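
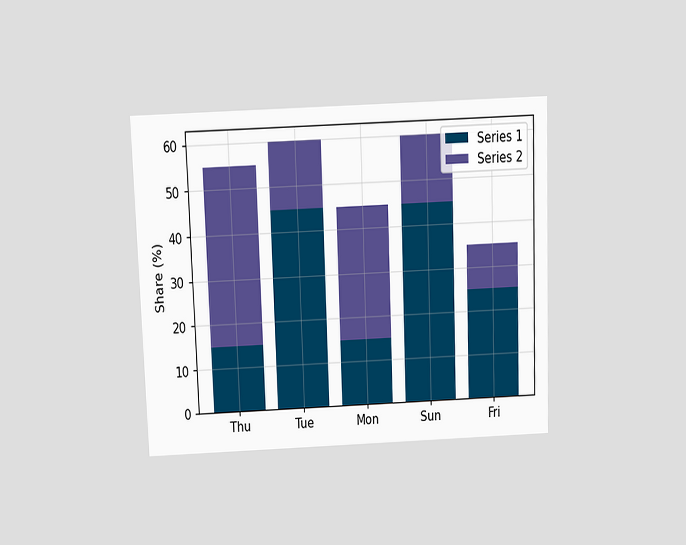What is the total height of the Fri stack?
The chart is tilted about 2° counter-clockwise and viewed slightly from above. The Fri stack's top reaches 35% on the y-axis.

35%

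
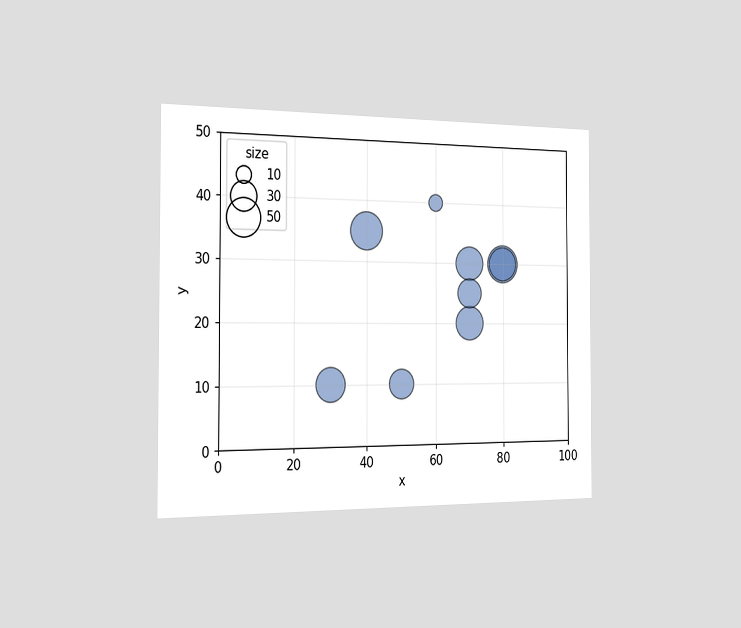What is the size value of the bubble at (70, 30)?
40

The chart is viewed slightly from the left. Matching the bubble at (70, 30) against the size legend gives 40.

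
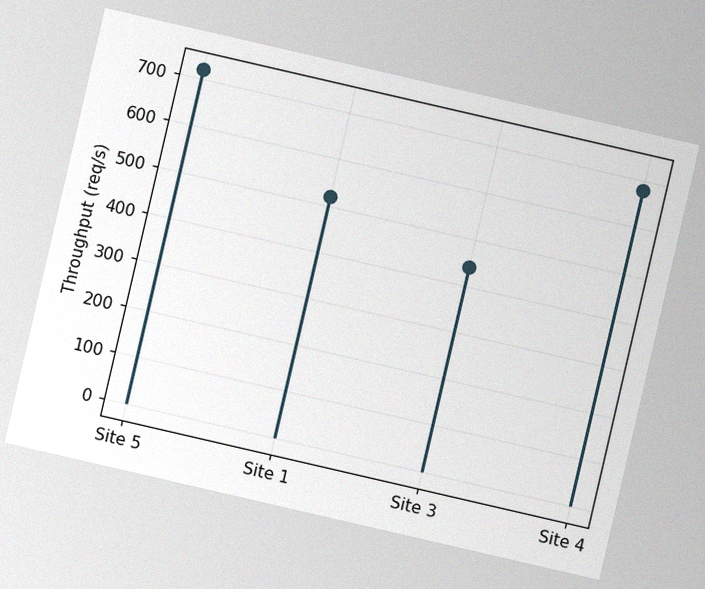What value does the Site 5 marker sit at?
720req/s

The chart is tilted about 13° clockwise, with some photo noise. The Site 5 marker sits at 720req/s.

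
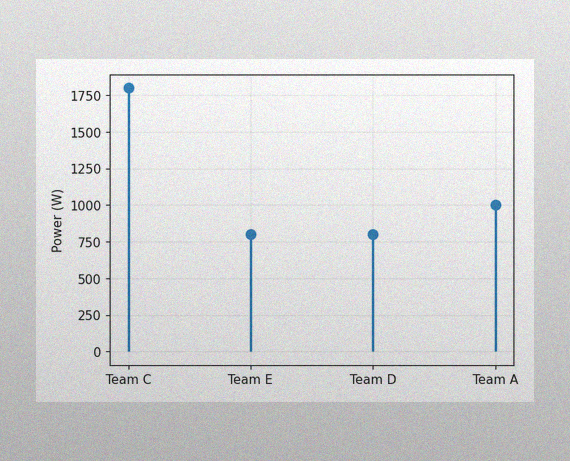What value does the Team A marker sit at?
The image has some photo noise and uneven lighting. The Team A marker sits at 1000W.

1000W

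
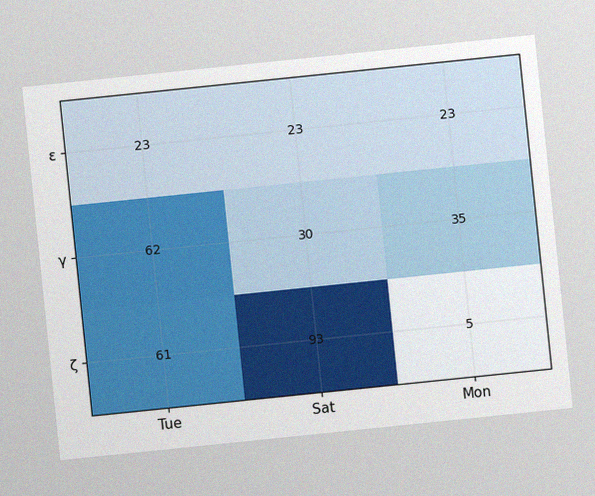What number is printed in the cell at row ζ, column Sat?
93

The chart is tilted about 6° counter-clockwise, with some photo noise. The (ζ, Sat) cell reads 93.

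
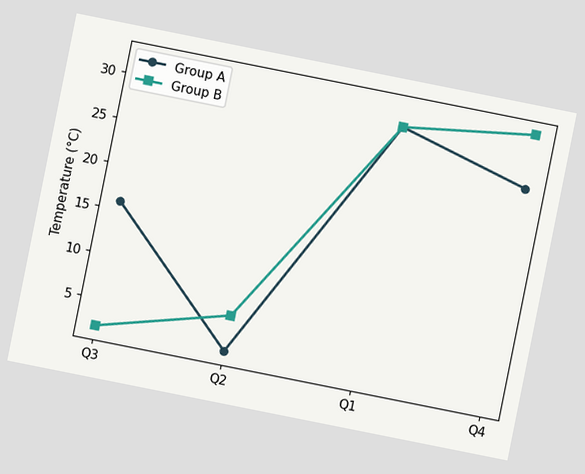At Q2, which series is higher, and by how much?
The chart is tilted about 11° clockwise. At Q2, Group B sits above the other line by 4°C.

Group B, by 4°C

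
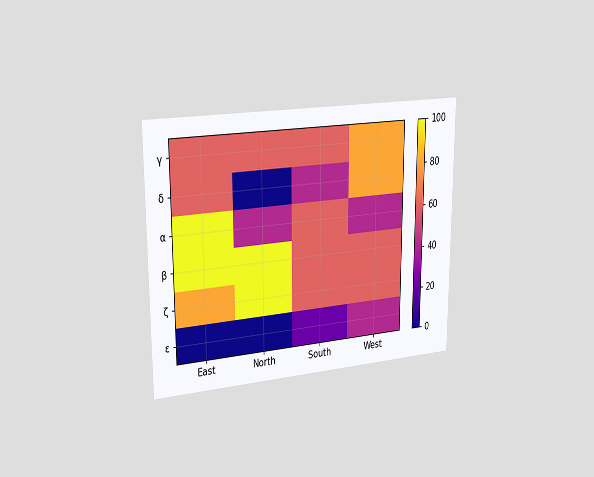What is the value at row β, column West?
The chart is viewed slightly from the left. Matching cell (β, West) against the colorbar gives 60.

60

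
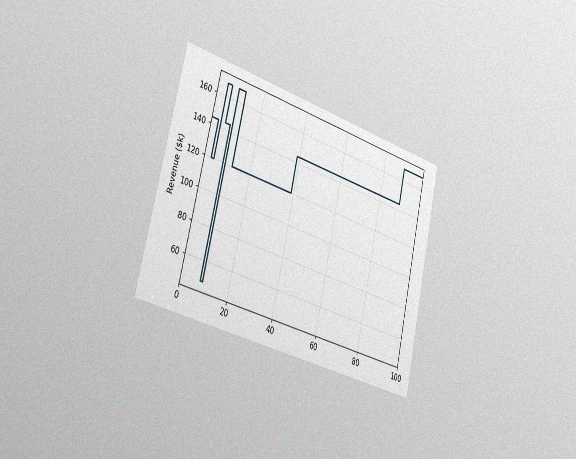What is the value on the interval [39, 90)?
$144k

The chart is tilted about 13° clockwise and viewed slightly from the left, with some photo noise. On [39, 90) the step sits at $144k.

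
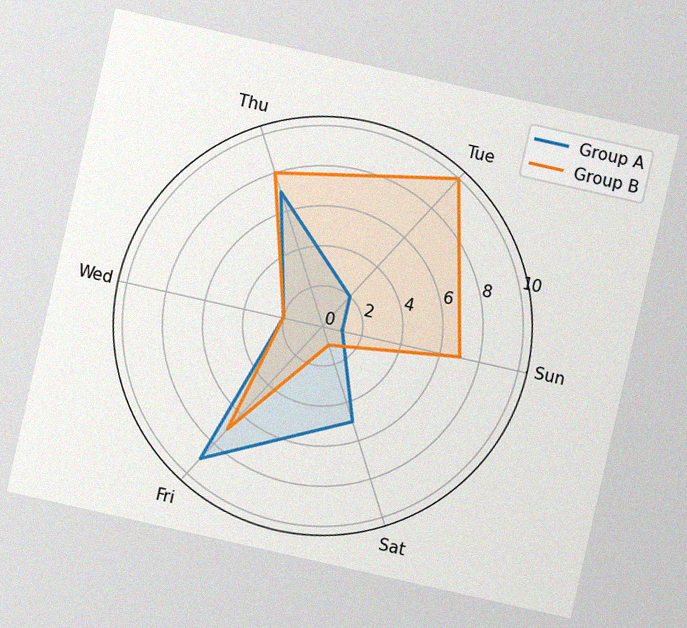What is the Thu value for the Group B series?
8

The chart is tilted about 13° clockwise, with some photo noise. On the Thu axis, Group B reaches 8.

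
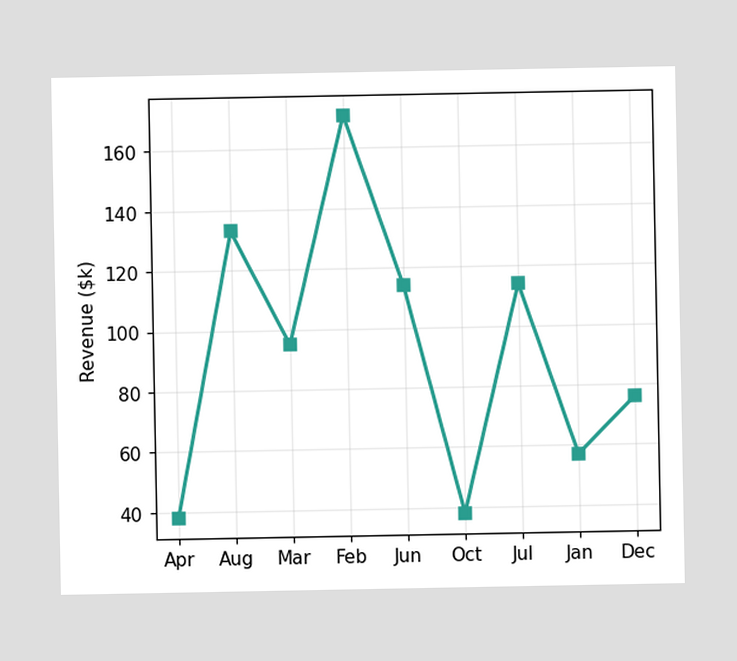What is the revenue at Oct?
$38k

At Oct, the line is at $38k.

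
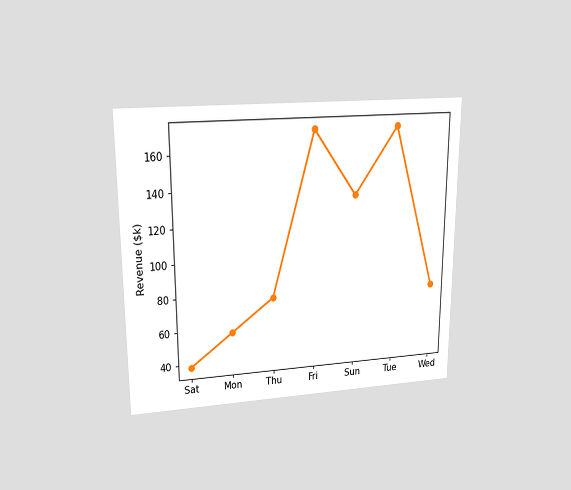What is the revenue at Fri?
The chart is viewed at a slight angle. At Fri, the line is at $171k.

$171k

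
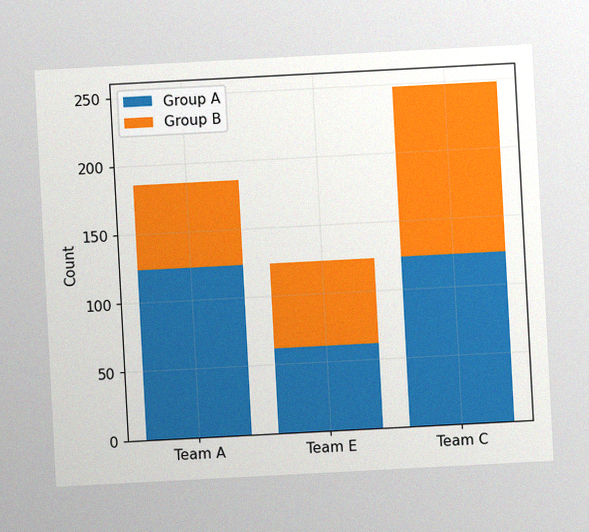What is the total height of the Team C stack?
The chart is tilted about 3° counter-clockwise, with some photo noise. The Team C stack's top reaches 248 on the y-axis.

248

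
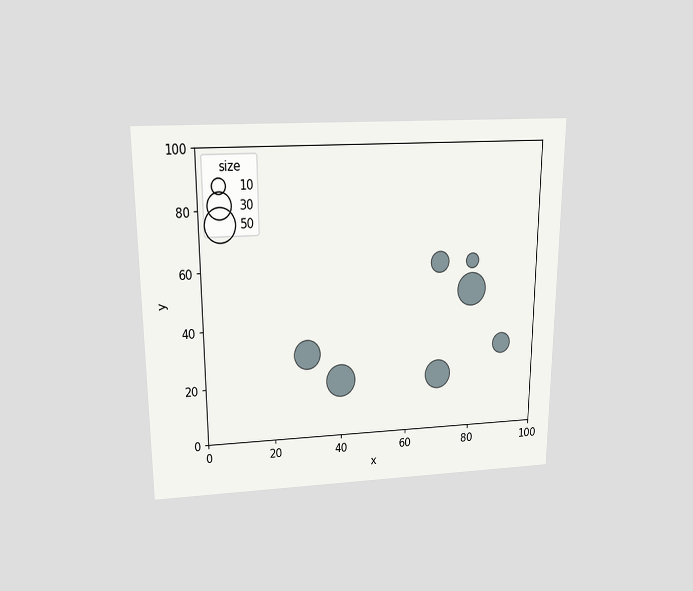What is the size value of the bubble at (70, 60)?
The chart is viewed slightly from above. Matching the bubble at (70, 60) against the size legend gives 20.

20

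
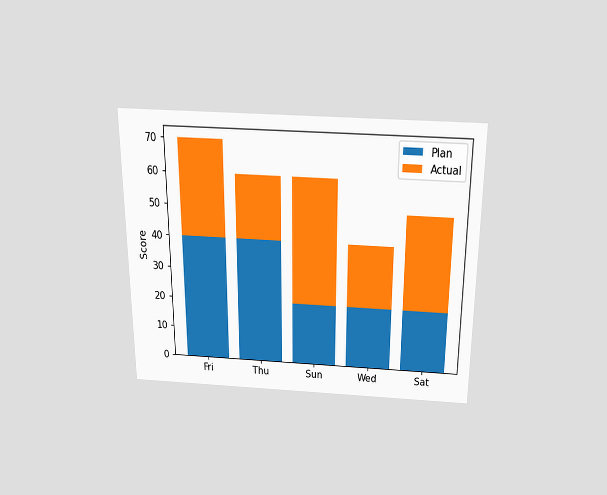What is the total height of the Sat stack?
The chart is viewed slightly from above. The Sat stack's top reaches 50 on the y-axis.

50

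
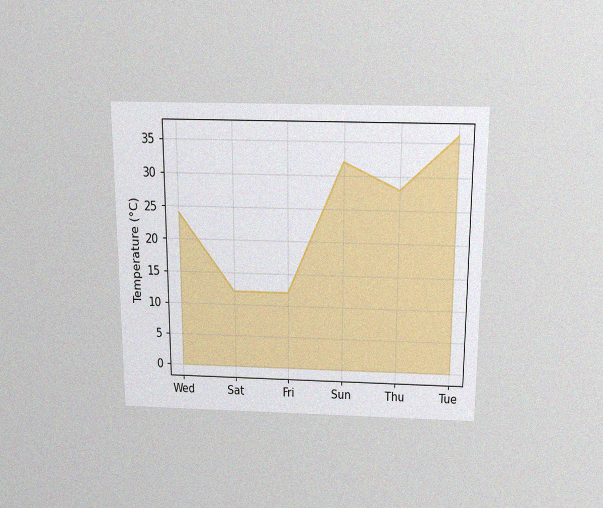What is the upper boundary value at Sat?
The chart is viewed slightly from above, with some photo noise. At Sat the upper boundary is at 12°C.

12°C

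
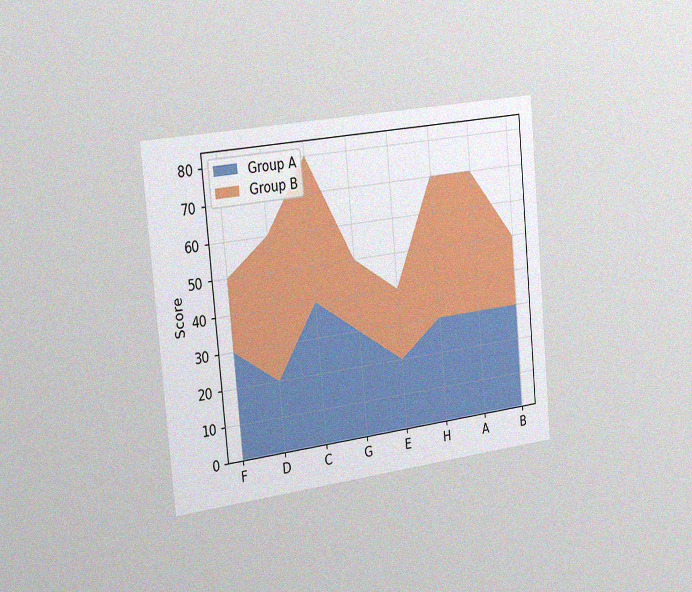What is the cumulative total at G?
50

The chart is tilted about 5° counter-clockwise and viewed slightly from the left, with some photo noise. The stacked total at G reaches 50.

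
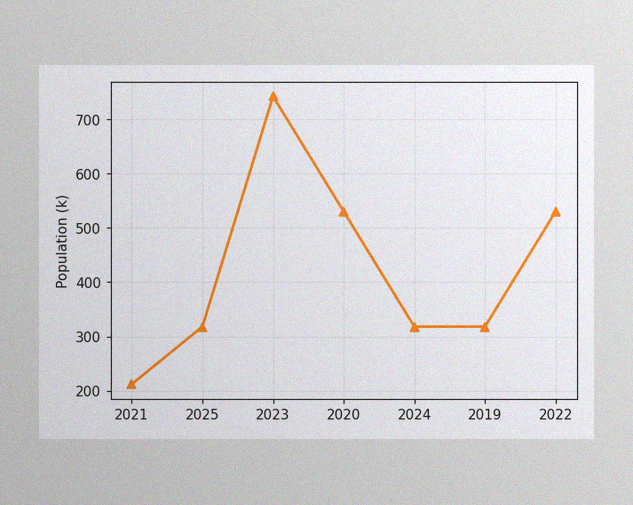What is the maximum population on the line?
The image has some photo noise and uneven lighting. The highest point is at 2023, and reading across to the y-axis gives 742k.

742k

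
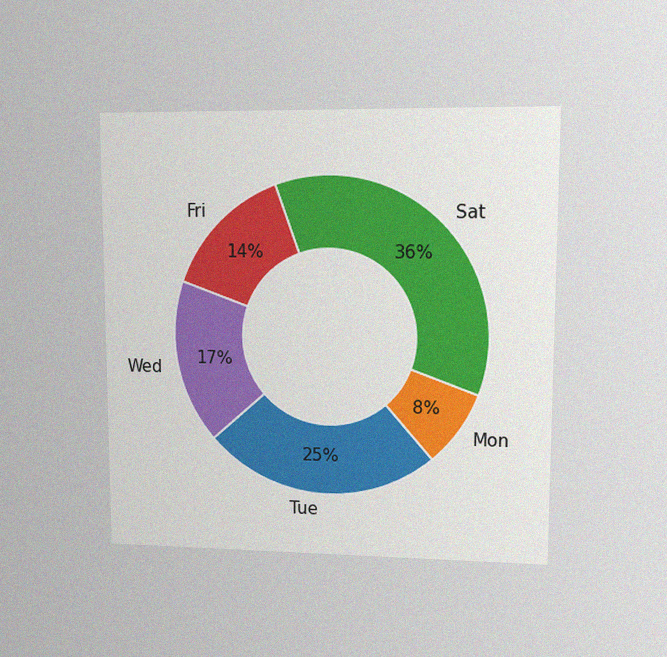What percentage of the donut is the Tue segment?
The chart is viewed at a slight angle, with some photo noise. The Tue segment takes up 25% of the ring.

25%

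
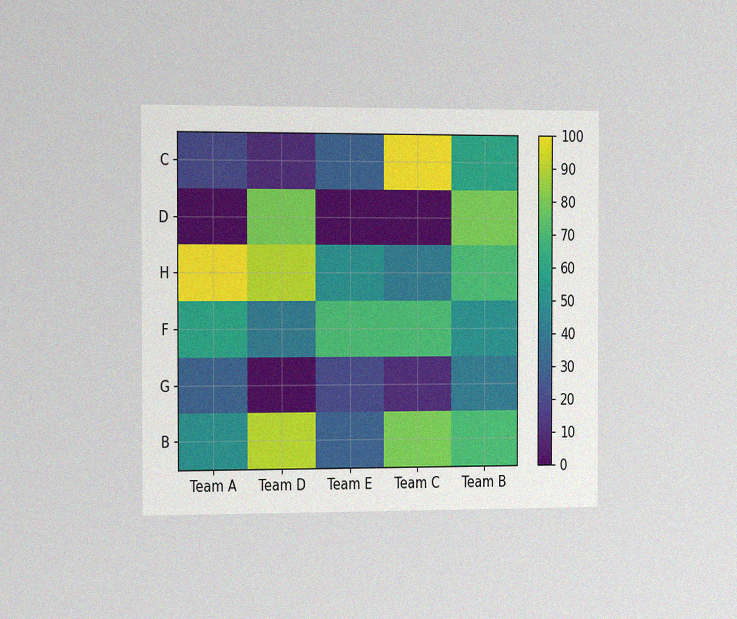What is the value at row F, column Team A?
60

The chart is viewed slightly from the left, with some photo noise. Matching cell (F, Team A) against the colorbar gives 60.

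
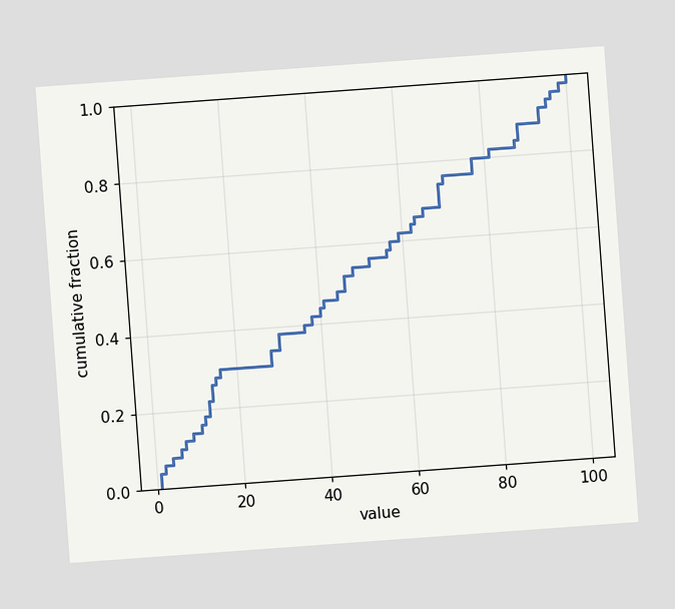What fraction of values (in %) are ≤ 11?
The chart is tilted about 4° counter-clockwise. At x=11 the ECDF step is at 16%.

16%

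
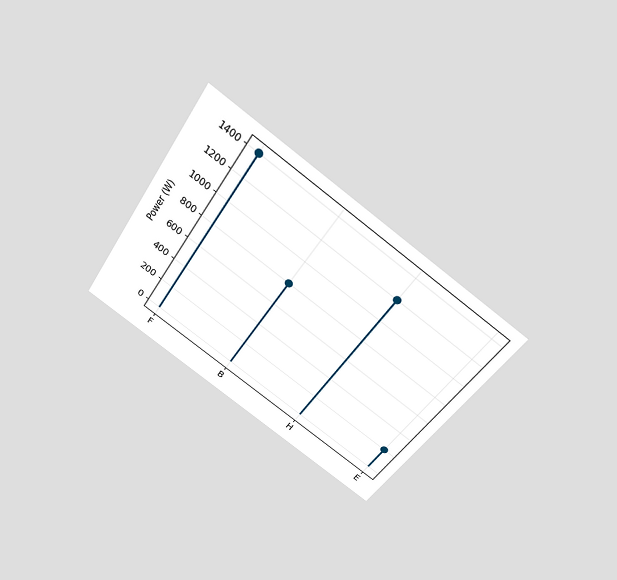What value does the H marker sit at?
The chart is tilted about 34° clockwise and viewed slightly from above. The H marker sits at 1200W.

1200W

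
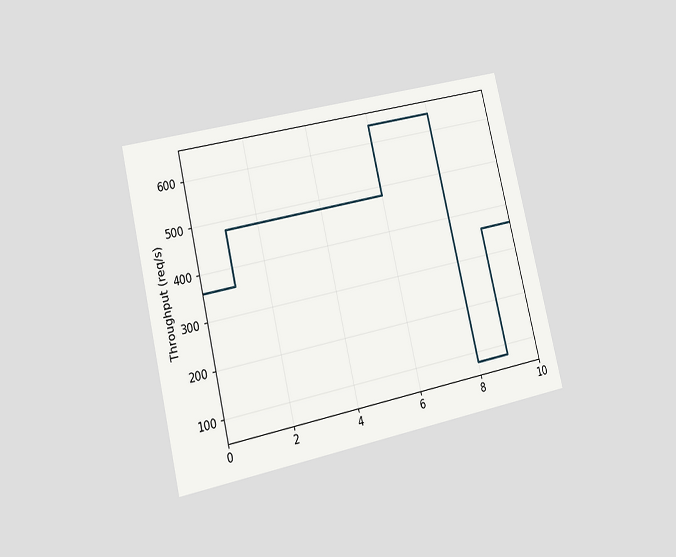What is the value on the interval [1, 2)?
The chart is tilted about 13° counter-clockwise and viewed at a slight angle. On [1, 2) the step sits at 480req/s.

480req/s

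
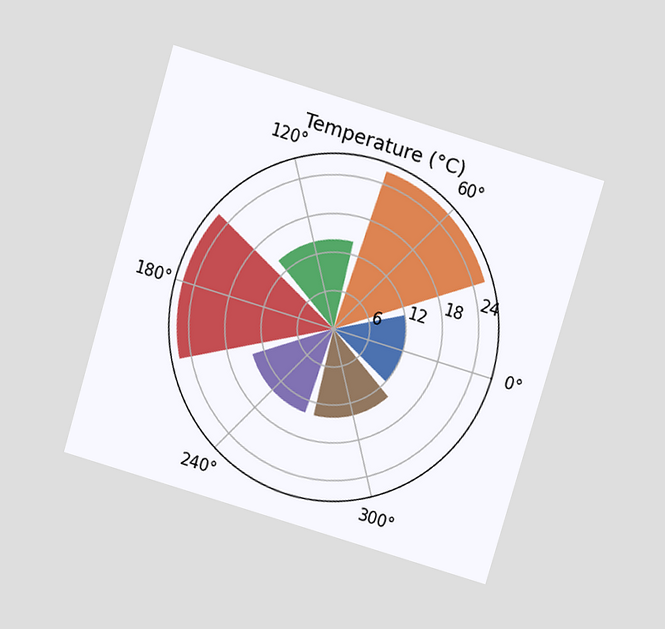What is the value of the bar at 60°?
The chart is tilted about 17° clockwise and viewed at a slight angle. The bar at 60° reaches 26°C on the radial axis.

26°C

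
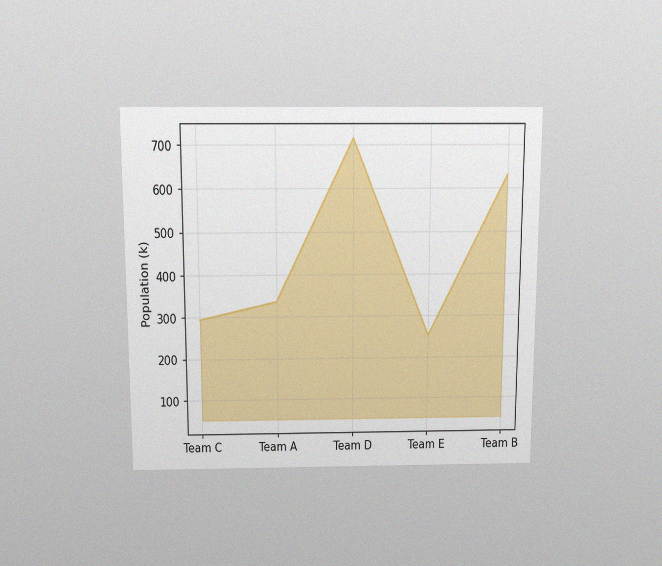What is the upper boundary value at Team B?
The chart is viewed slightly from above, with some photo noise. At Team B the upper boundary is at 630k.

630k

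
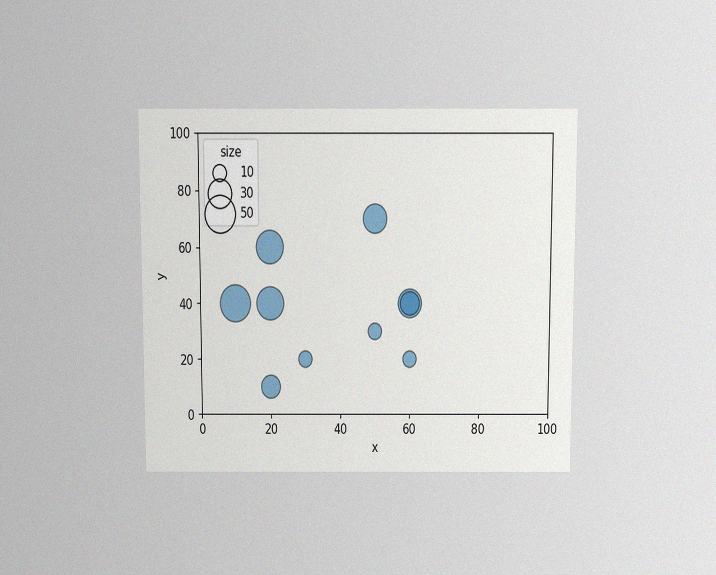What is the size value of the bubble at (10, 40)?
The chart is viewed slightly from above, with some photo noise. Matching the bubble at (10, 40) against the size legend gives 50.

50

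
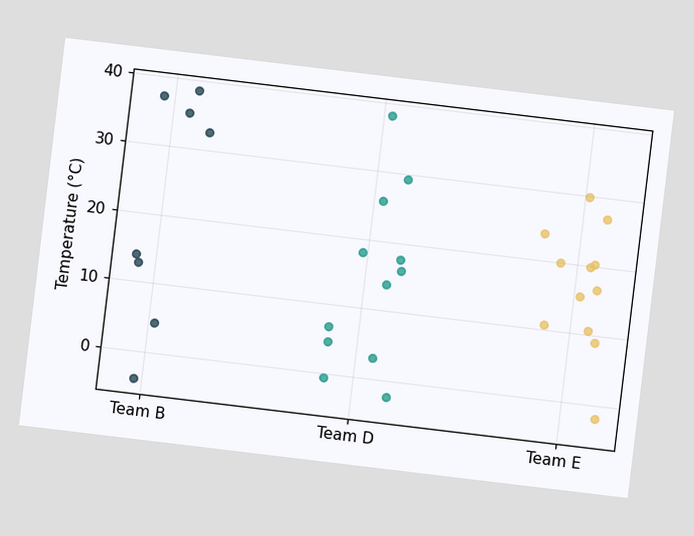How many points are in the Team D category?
The chart is tilted about 7° clockwise. Counting the markers in the Team D column gives 12.

12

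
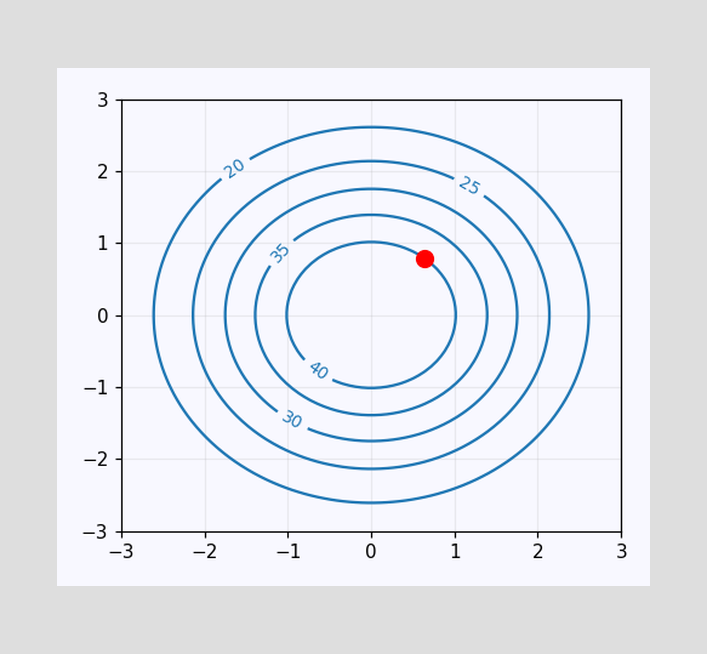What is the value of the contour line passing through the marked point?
The marked point sits on the contour labelled 40.

40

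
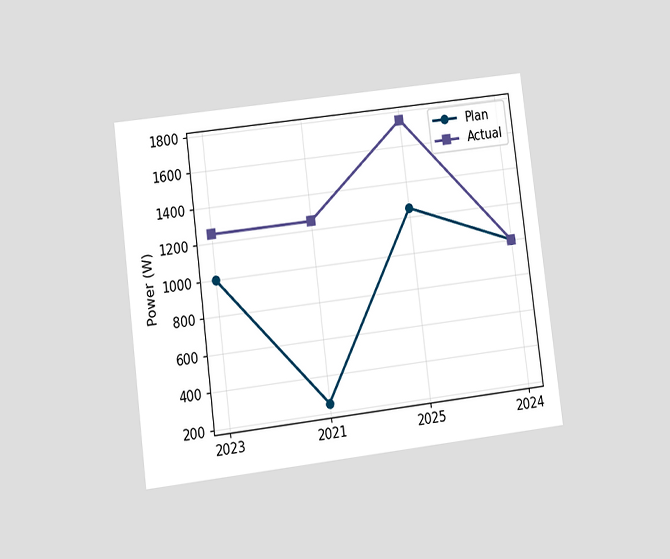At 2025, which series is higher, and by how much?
Actual, by 500W

The chart is tilted about 7° counter-clockwise and viewed at a slight angle. At 2025, Actual sits above the other line by 500W.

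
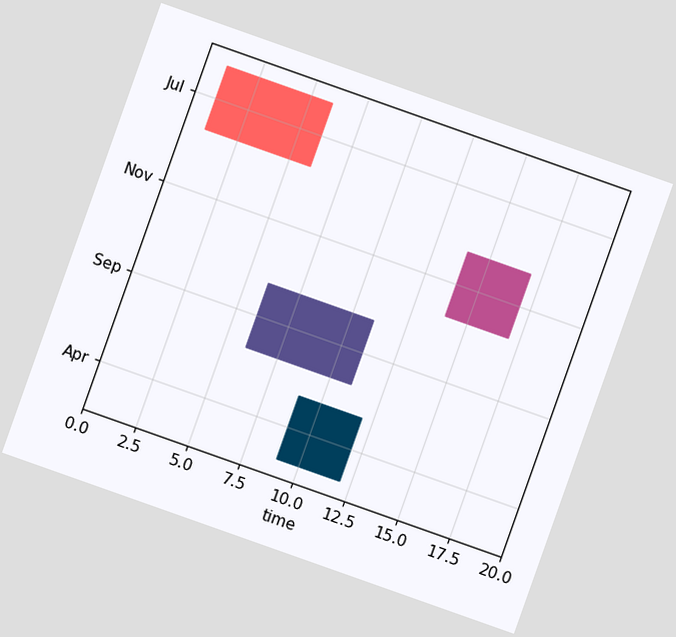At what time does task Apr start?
The chart is tilted about 19° clockwise. The Apr bar begins at t=9.

9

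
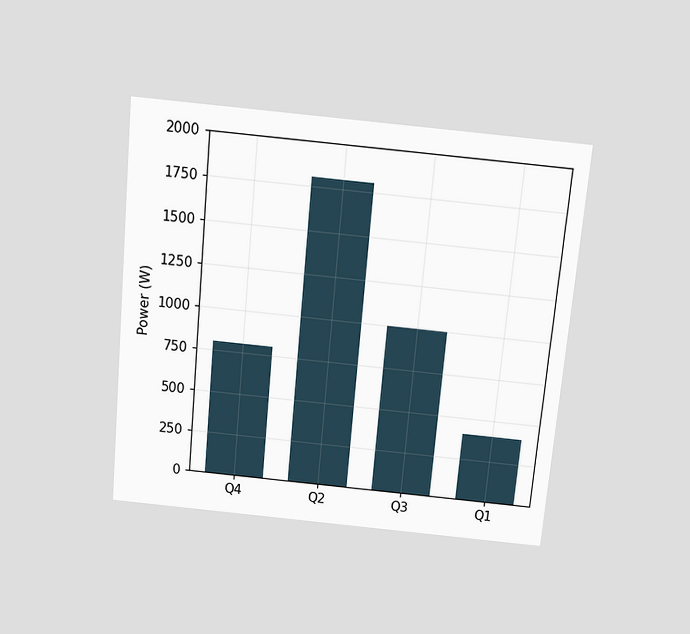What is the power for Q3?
1000W

The chart is tilted about 5° clockwise and viewed slightly from above. Reading along the chart's y-axis, the Q3 bar reaches 1000W.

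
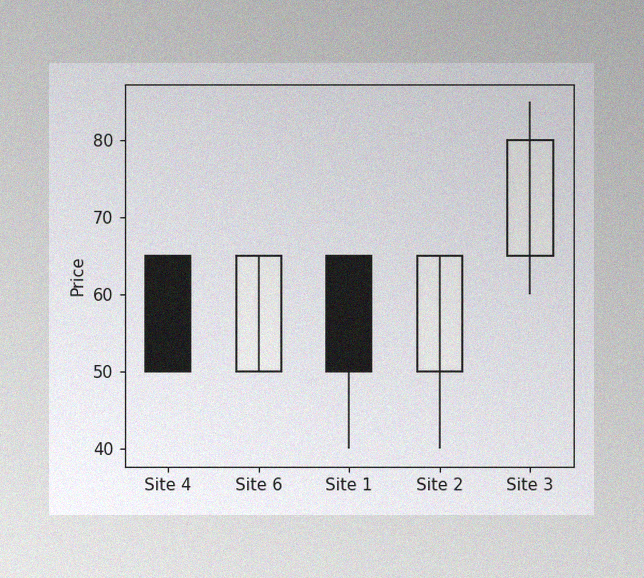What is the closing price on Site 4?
50

The image has some photo noise and uneven lighting. The Site 4 candle closes at 50.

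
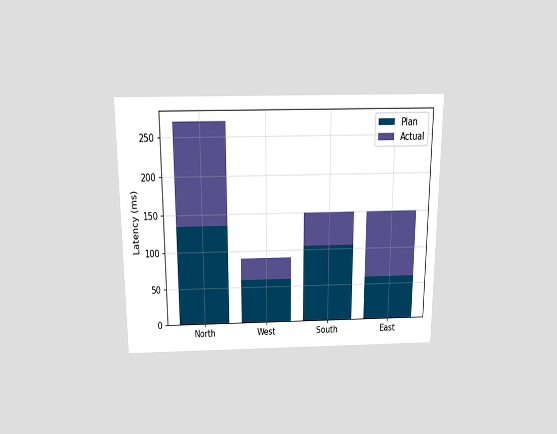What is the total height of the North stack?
270ms

The chart is viewed slightly from above. The North stack's top reaches 270ms on the y-axis.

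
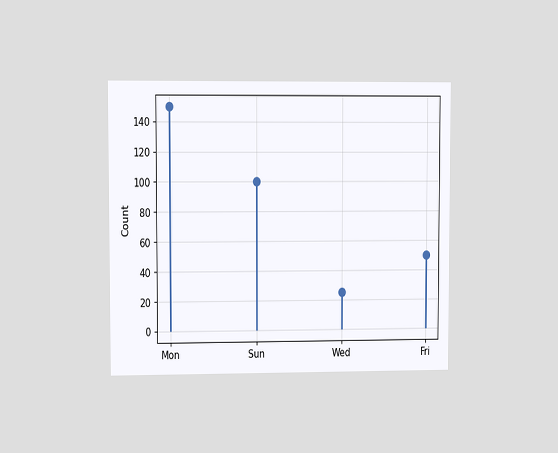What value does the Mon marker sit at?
150

The chart is viewed at a slight angle. The Mon marker sits at 150.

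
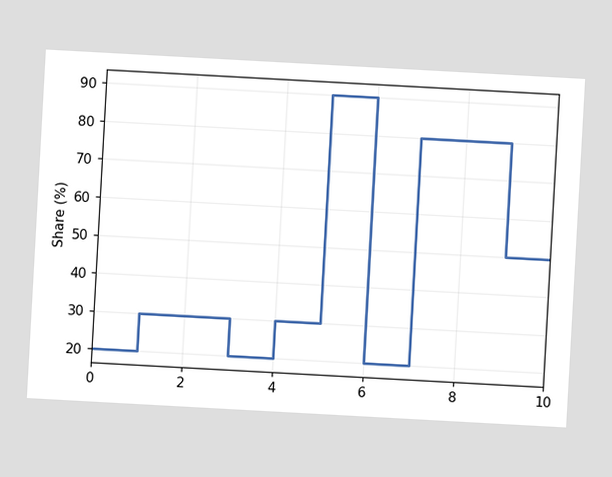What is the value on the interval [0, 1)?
20%

The chart is tilted about 3° clockwise. On [0, 1) the step sits at 20%.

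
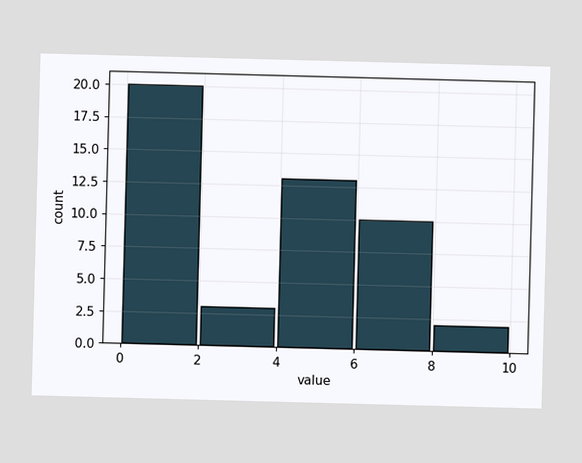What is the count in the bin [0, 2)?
The [0, 2) bin has height 20.

20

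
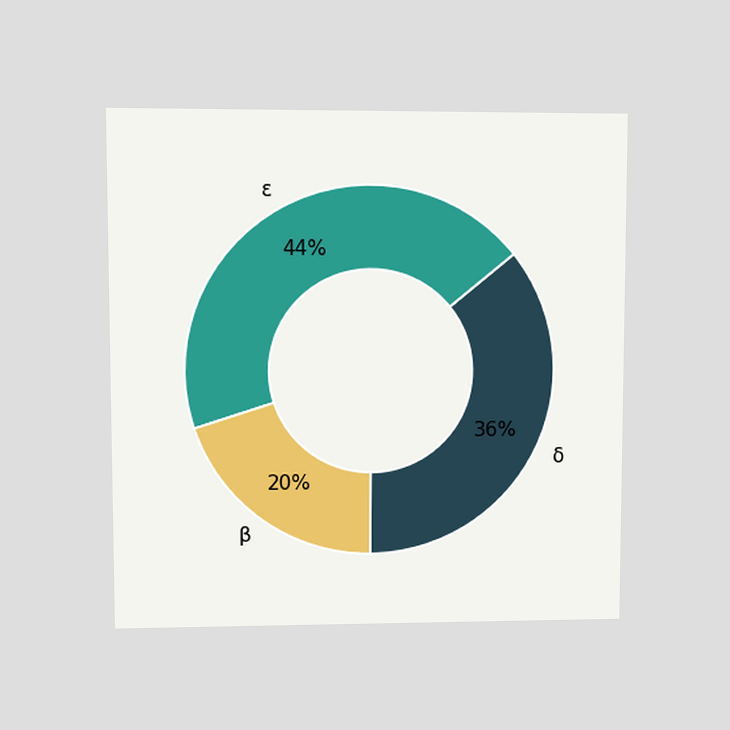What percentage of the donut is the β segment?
20%

The chart is viewed at a slight angle. The β segment takes up 20% of the ring.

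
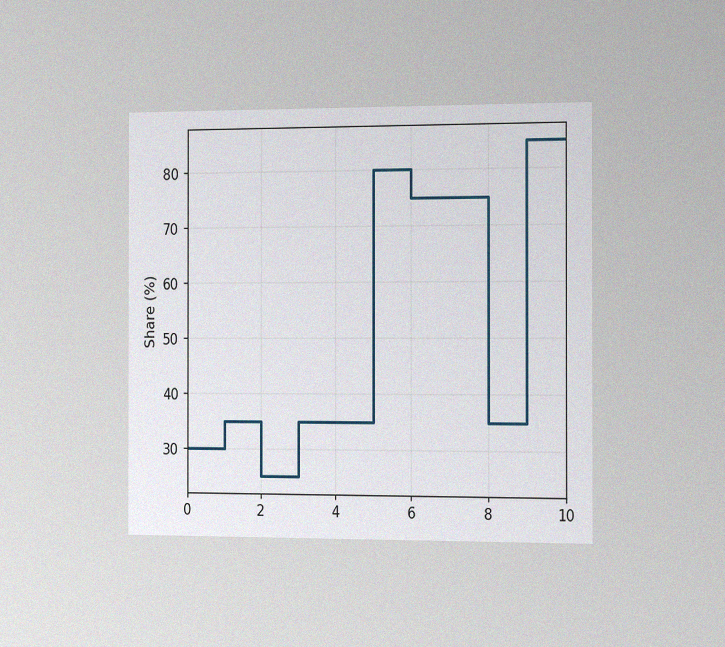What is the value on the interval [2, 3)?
The chart is viewed slightly from the right, with some photo noise. On [2, 3) the step sits at 25%.

25%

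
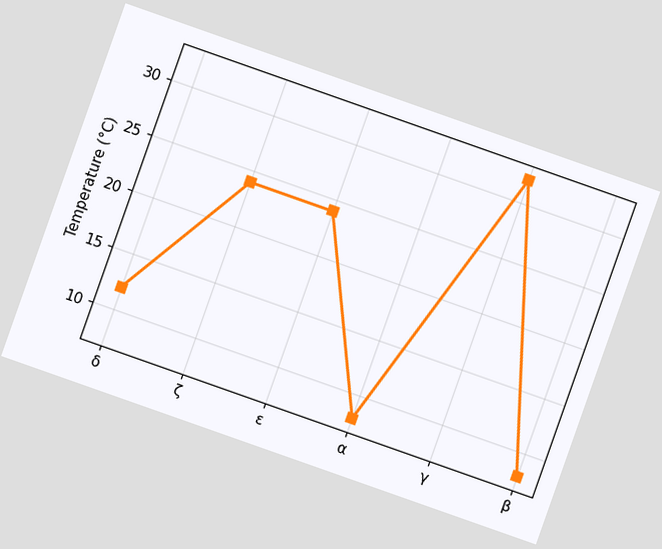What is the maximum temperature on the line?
The chart is tilted about 19° clockwise. The highest point is at γ, and reading across to the y-axis gives 32°C.

32°C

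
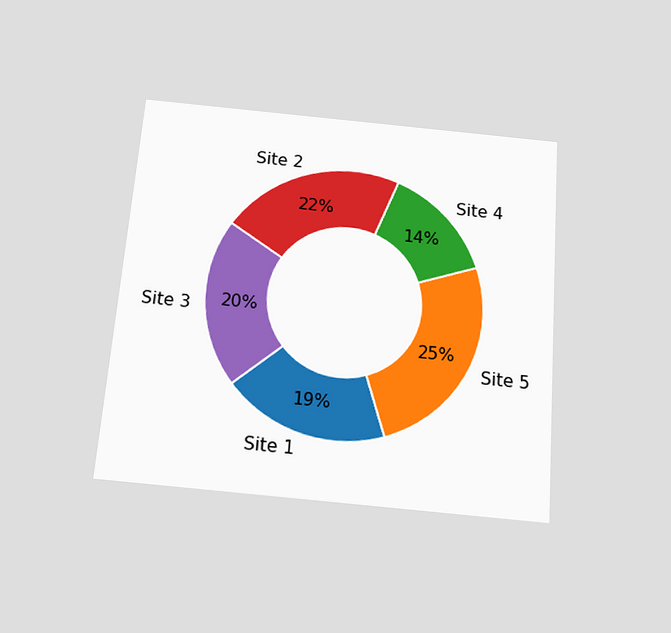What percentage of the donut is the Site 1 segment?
19%

The chart is tilted about 4° clockwise and viewed slightly from below. The Site 1 segment takes up 19% of the ring.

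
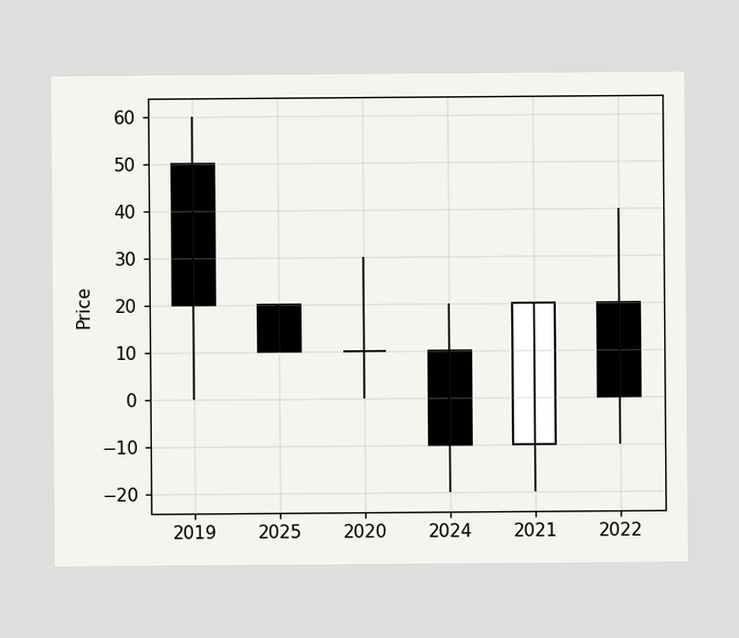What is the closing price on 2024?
The 2024 candle closes at -10.

-10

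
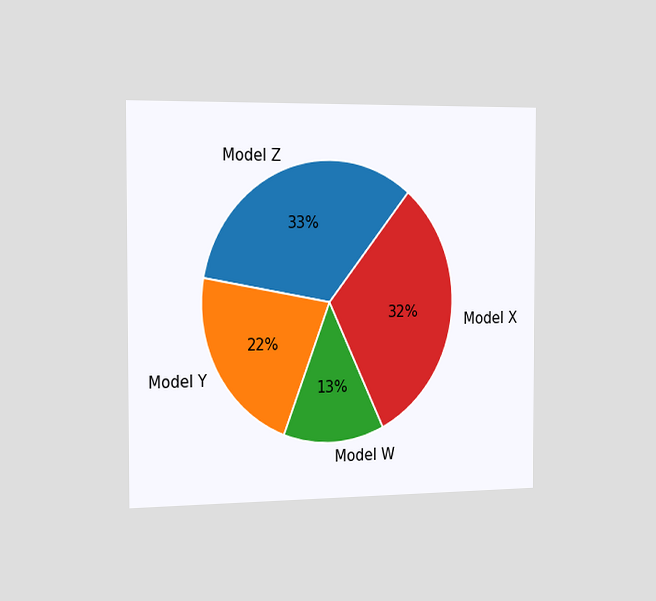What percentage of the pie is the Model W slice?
The chart is viewed slightly from the left. The Model W slice takes up 13% of the pie.

13%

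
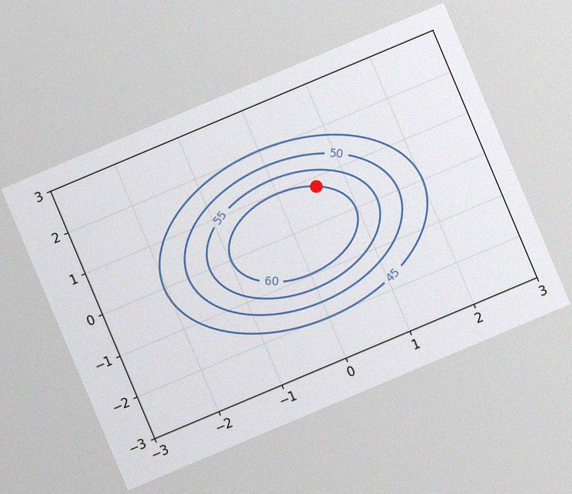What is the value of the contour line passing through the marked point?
60

The chart is tilted about 23° counter-clockwise, with some photo noise. The marked point sits on the contour labelled 60.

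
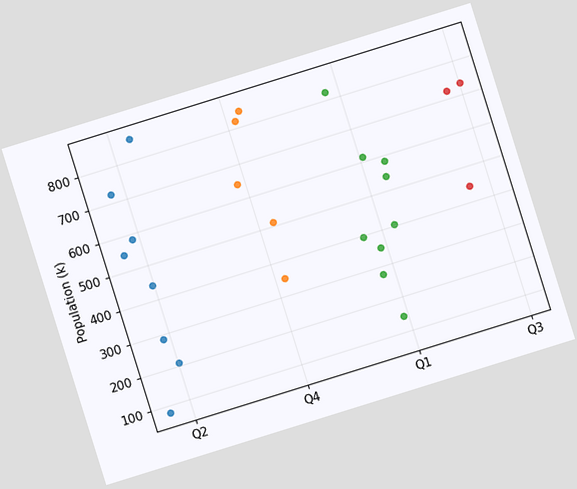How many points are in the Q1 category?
9

The chart is tilted about 17° counter-clockwise. Counting the markers in the Q1 column gives 9.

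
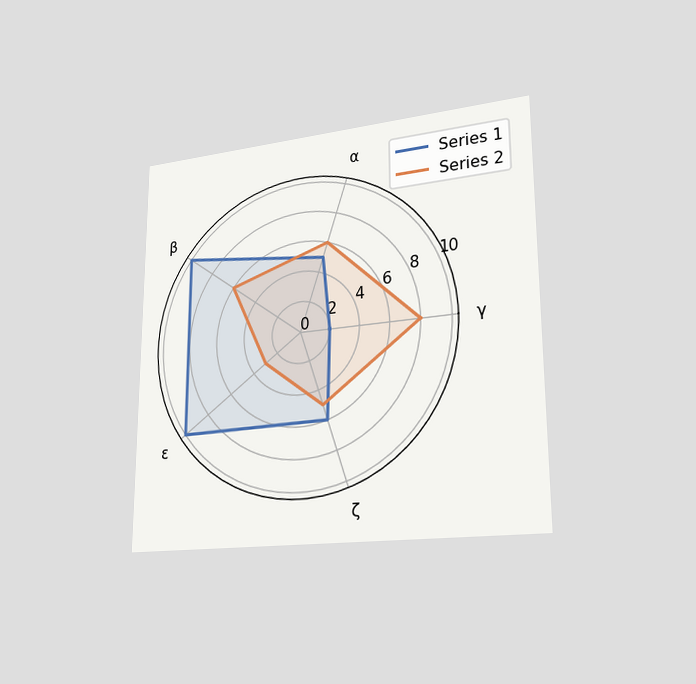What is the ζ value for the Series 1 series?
The chart is viewed slightly from the right. On the ζ axis, Series 1 reaches 6.

6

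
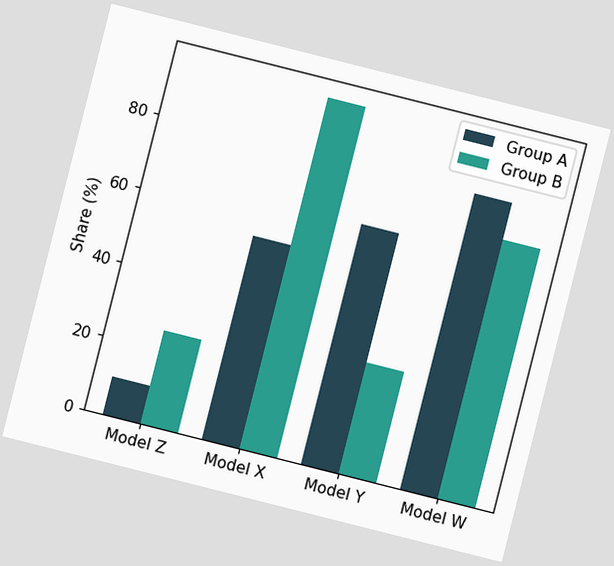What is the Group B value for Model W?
70%

The chart is tilted about 14° clockwise. The Group B bar at Model W reaches 70% on the y-axis.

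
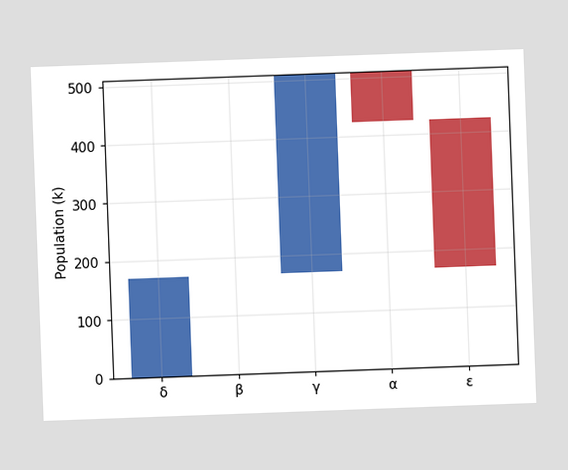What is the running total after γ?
510k

The chart is tilted about 2° counter-clockwise. After γ the running total reaches 510k.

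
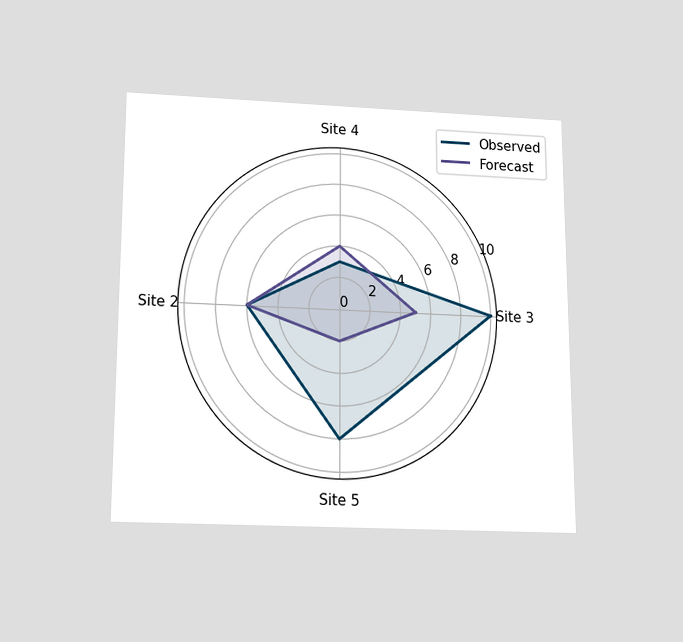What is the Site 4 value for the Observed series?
3

The chart is viewed slightly from below. On the Site 4 axis, Observed reaches 3.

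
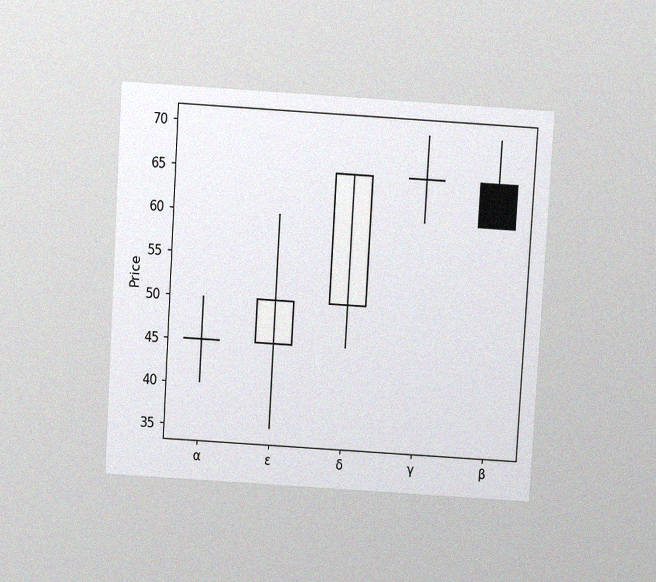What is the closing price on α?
The chart is tilted about 3° clockwise and viewed slightly from above, with some photo noise. The α candle closes at 45.

45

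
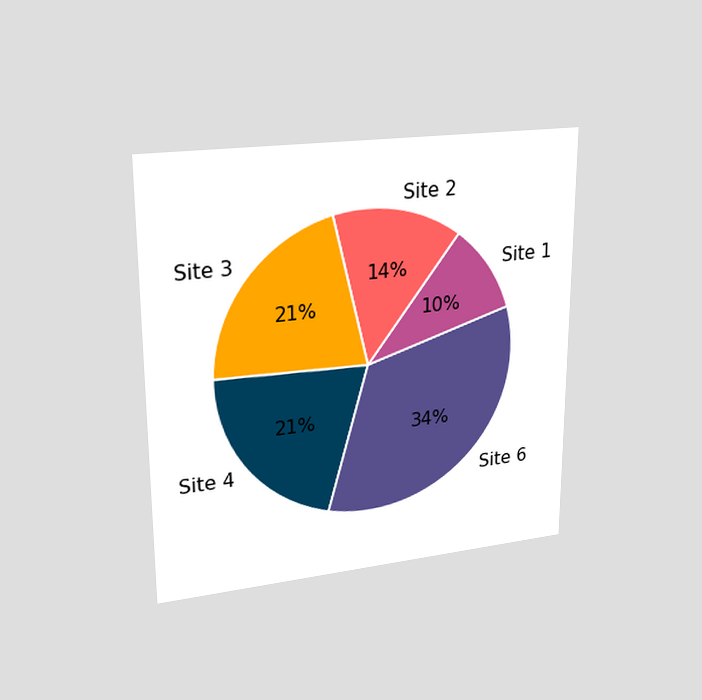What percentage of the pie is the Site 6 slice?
The chart is viewed at a slight angle. The Site 6 slice takes up 34% of the pie.

34%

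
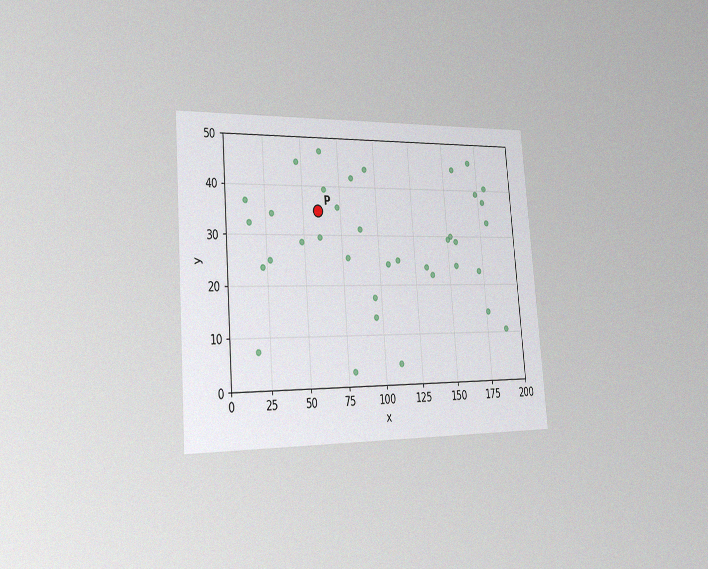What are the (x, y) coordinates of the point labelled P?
(60, 35)

The chart is tilted about 5° counter-clockwise and viewed slightly from the left, with some photo noise. Following the gridlines from P to each axis, P sits at (60, 35).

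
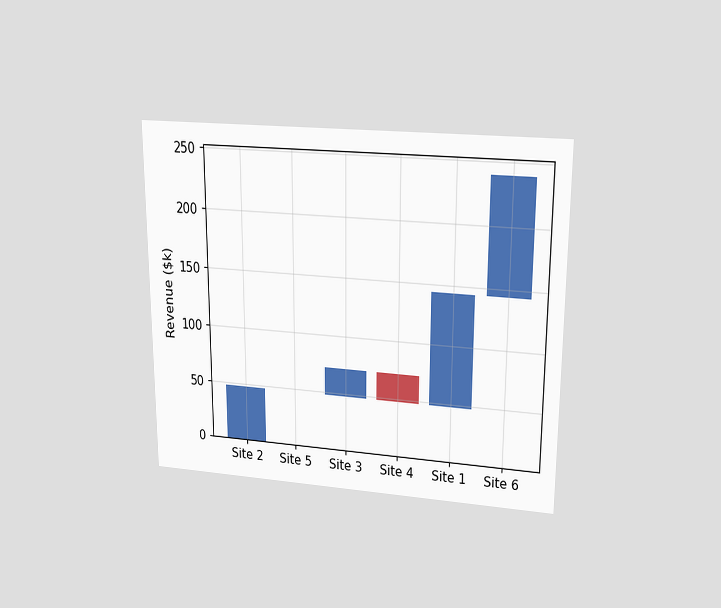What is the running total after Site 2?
The chart is viewed slightly from above. After Site 2 the running total reaches $48k.

$48k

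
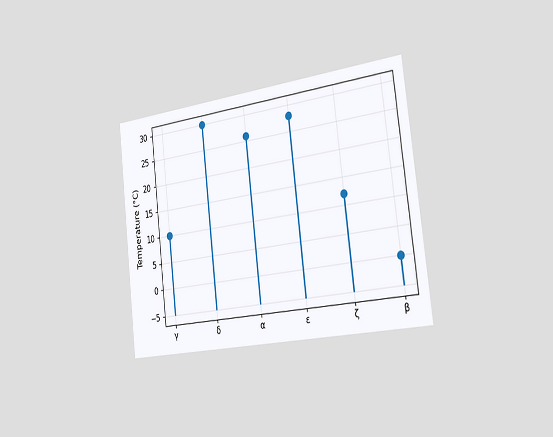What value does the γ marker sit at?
10°C

The chart is tilted about 7° counter-clockwise and viewed slightly from the right. The γ marker sits at 10°C.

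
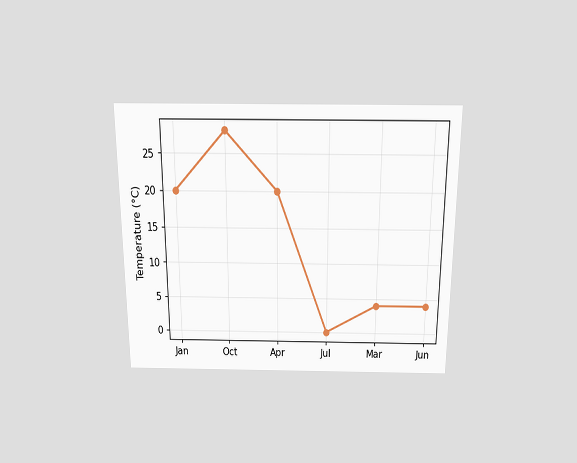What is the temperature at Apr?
20°C

The chart is viewed slightly from above. At Apr, the line is at 20°C.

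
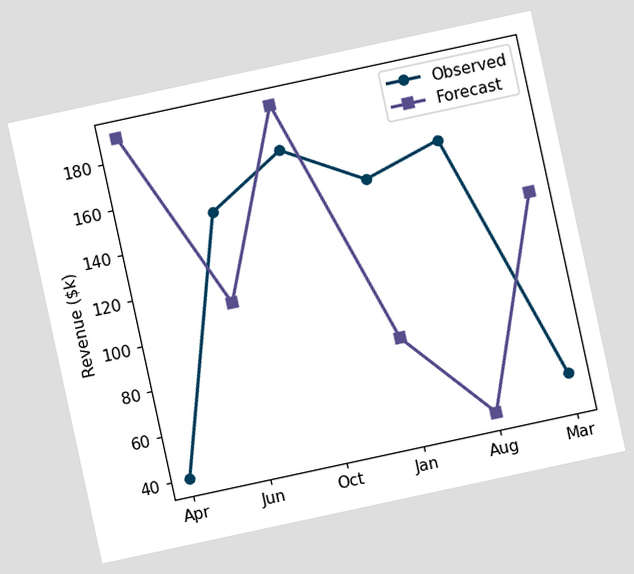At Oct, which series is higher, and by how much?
The chart is tilted about 12° counter-clockwise. At Oct, Forecast sits above the other line by $20k.

Forecast, by $20k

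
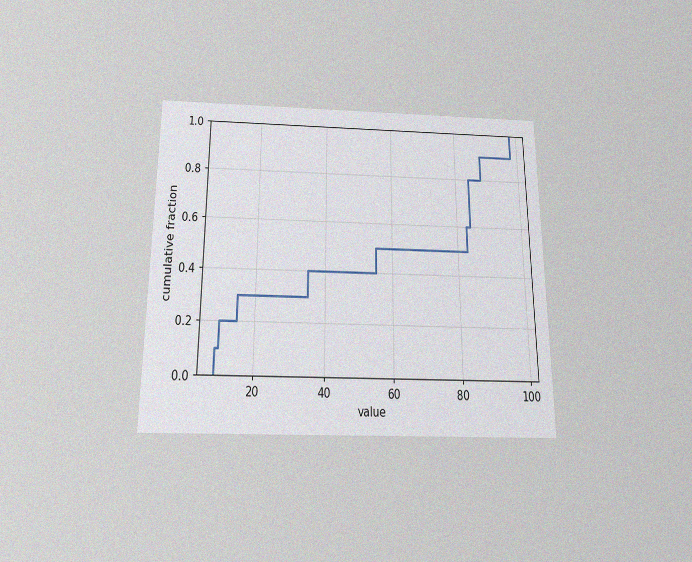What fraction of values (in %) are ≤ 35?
40%

The chart is viewed slightly from below, with some photo noise. At x=35 the ECDF step is at 40%.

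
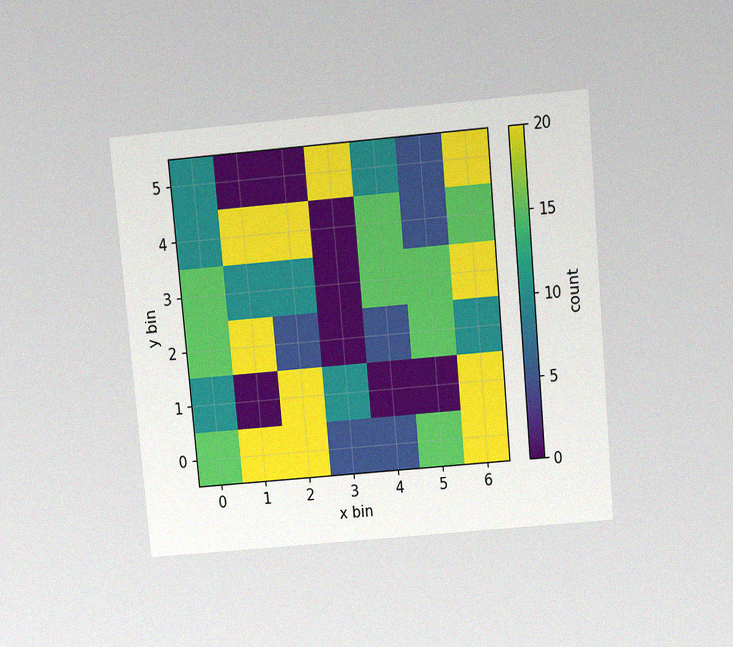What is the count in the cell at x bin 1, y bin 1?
The chart is tilted about 5° counter-clockwise and viewed slightly from above, with some photo noise. Matching the cell (1, 1) against the colorbar gives 0.

0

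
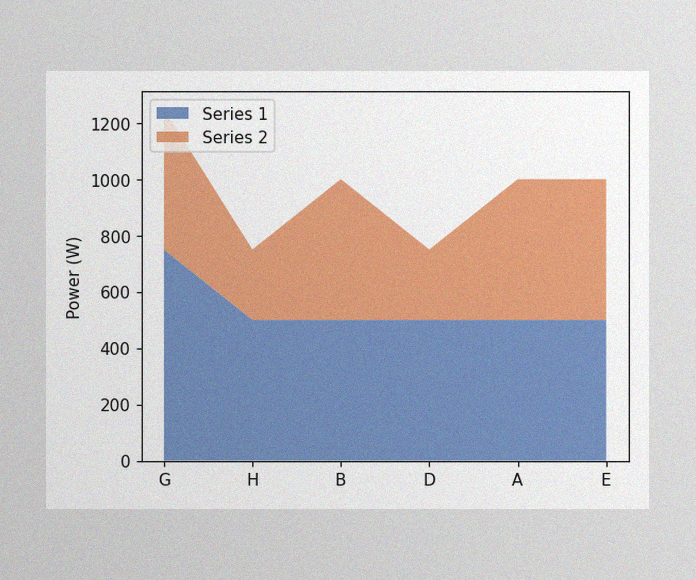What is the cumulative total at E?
1000W

The image has some photo noise and uneven lighting. The stacked total at E reaches 1000W.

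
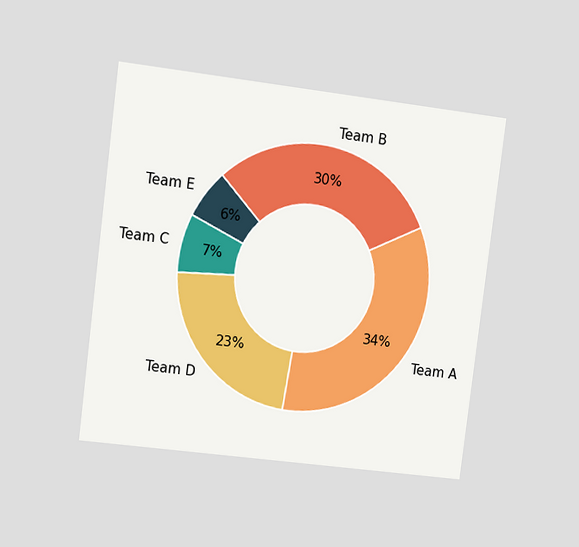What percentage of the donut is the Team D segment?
23%

The chart is tilted about 7° clockwise and viewed at a slight angle. The Team D segment takes up 23% of the ring.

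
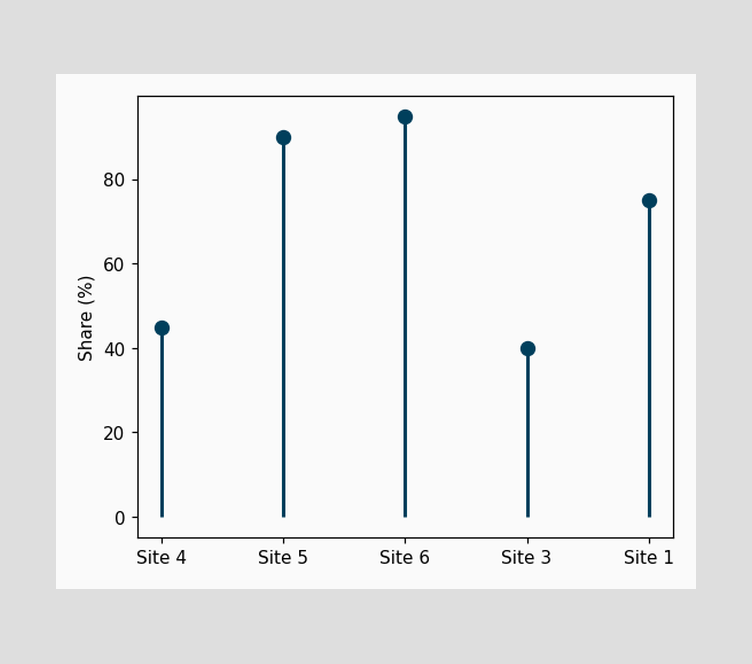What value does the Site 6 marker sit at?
95%

The Site 6 marker sits at 95%.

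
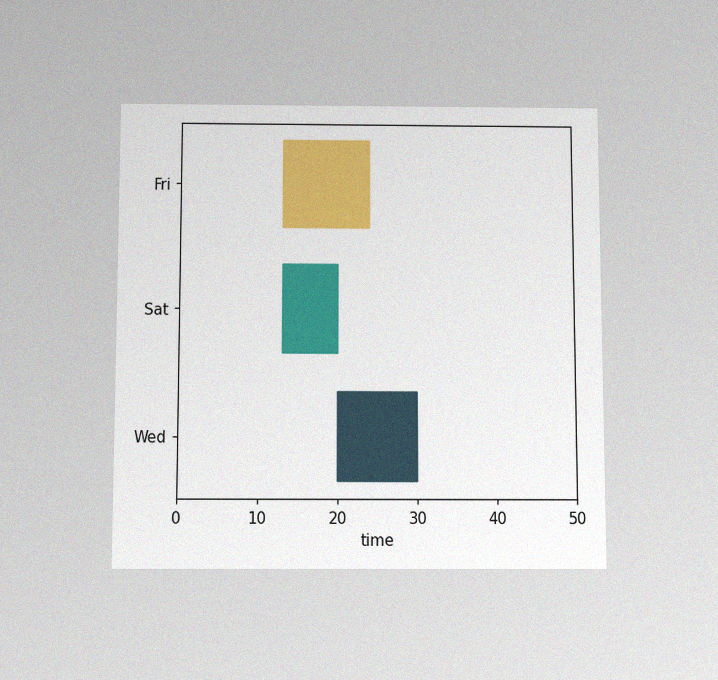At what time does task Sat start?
13

The chart is viewed slightly from below, with some photo noise. The Sat bar begins at t=13.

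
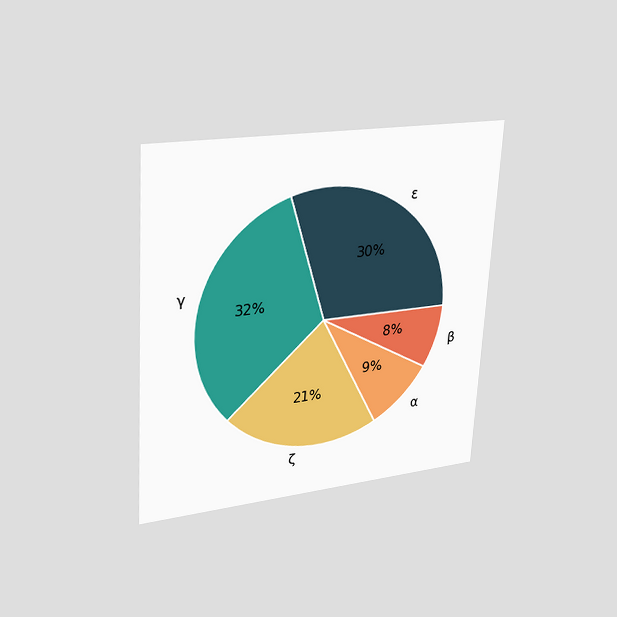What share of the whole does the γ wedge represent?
32%

The chart is tilted about 3° clockwise and viewed at a slight angle. The γ slice takes up 32% of the pie.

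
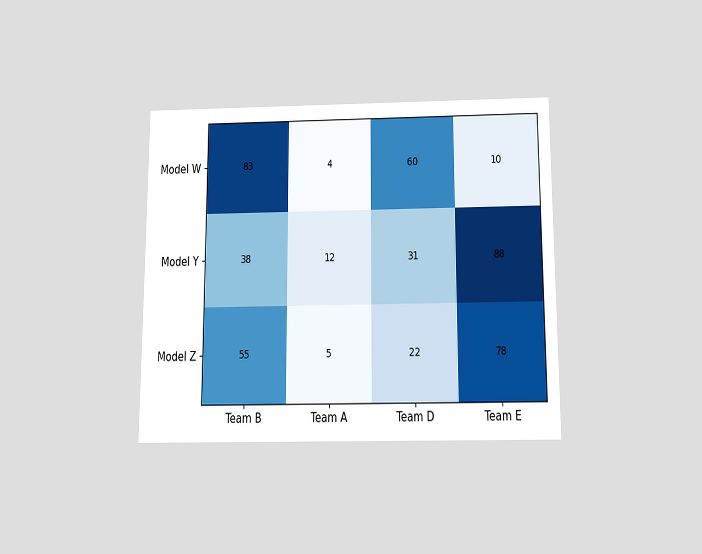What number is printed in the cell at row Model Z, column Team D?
22

The chart is viewed slightly from below. The (Model Z, Team D) cell reads 22.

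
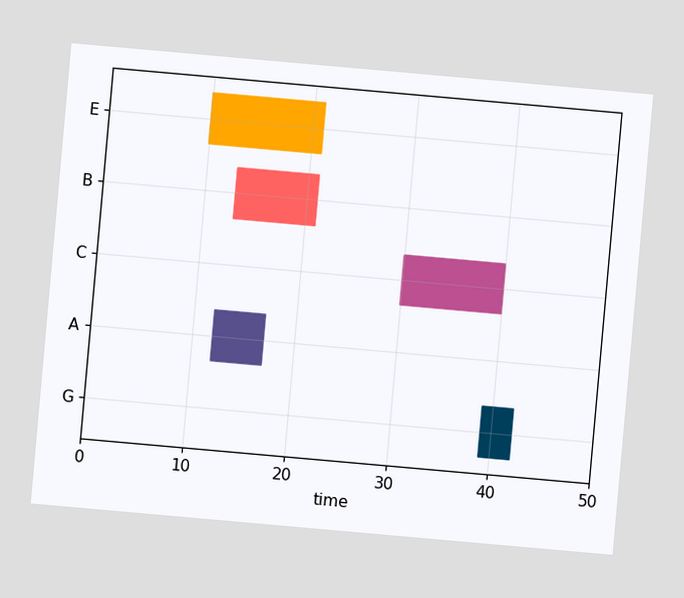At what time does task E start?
The chart is tilted about 5° clockwise. The E bar begins at t=10.

10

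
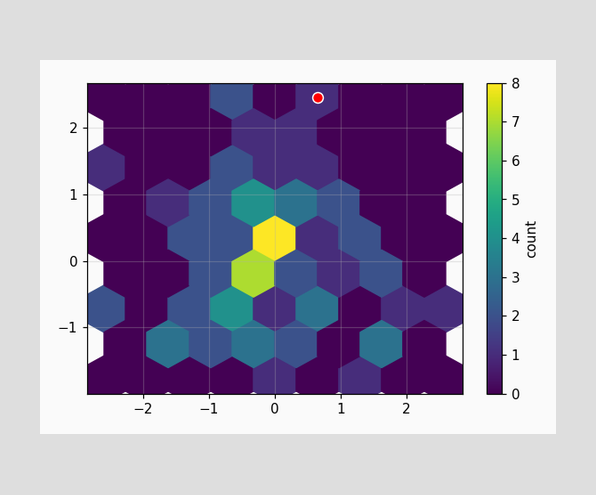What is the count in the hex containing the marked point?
The marked hex reads 1 on the colorbar.

1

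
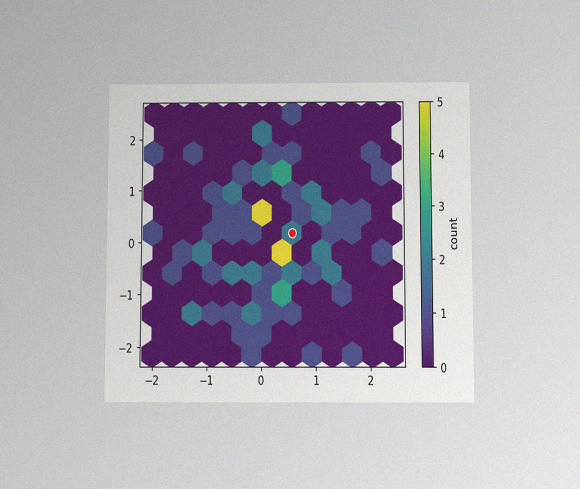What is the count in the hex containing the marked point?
2

The chart is viewed slightly from below, with some photo noise. The marked hex reads 2 on the colorbar.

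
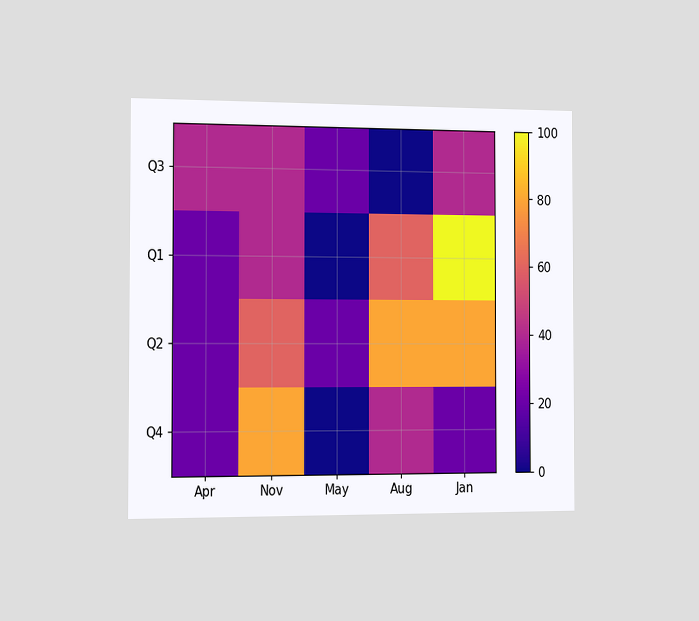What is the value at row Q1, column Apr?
The chart is viewed slightly from the left. Matching cell (Q1, Apr) against the colorbar gives 20.

20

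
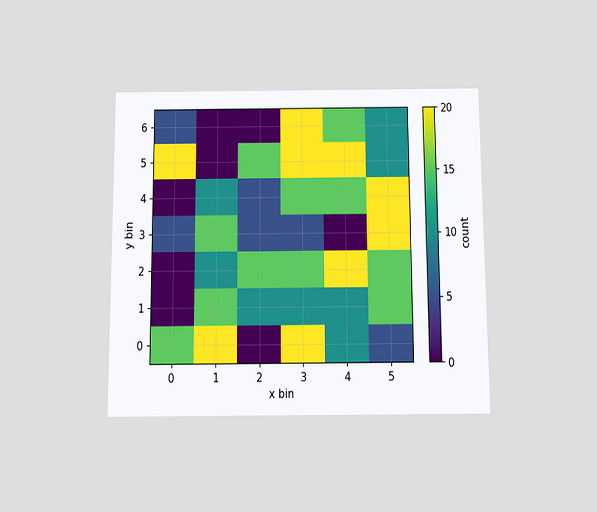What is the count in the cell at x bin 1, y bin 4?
The chart is viewed slightly from below. Matching the cell (1, 4) against the colorbar gives 10.

10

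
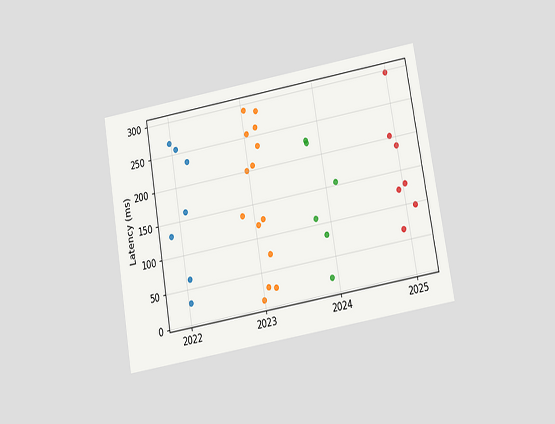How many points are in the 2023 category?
14

The chart is tilted about 10° counter-clockwise and viewed at a slight angle. Counting the markers in the 2023 column gives 14.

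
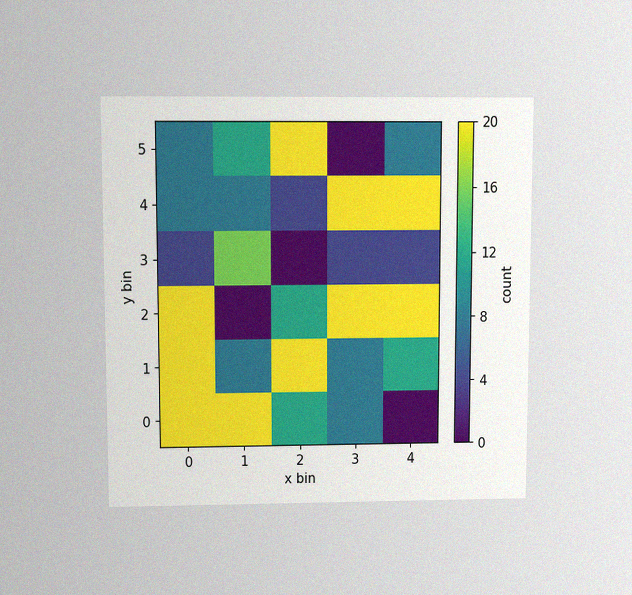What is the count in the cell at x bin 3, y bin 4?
The chart is viewed slightly from above, with some photo noise. Matching the cell (3, 4) against the colorbar gives 20.

20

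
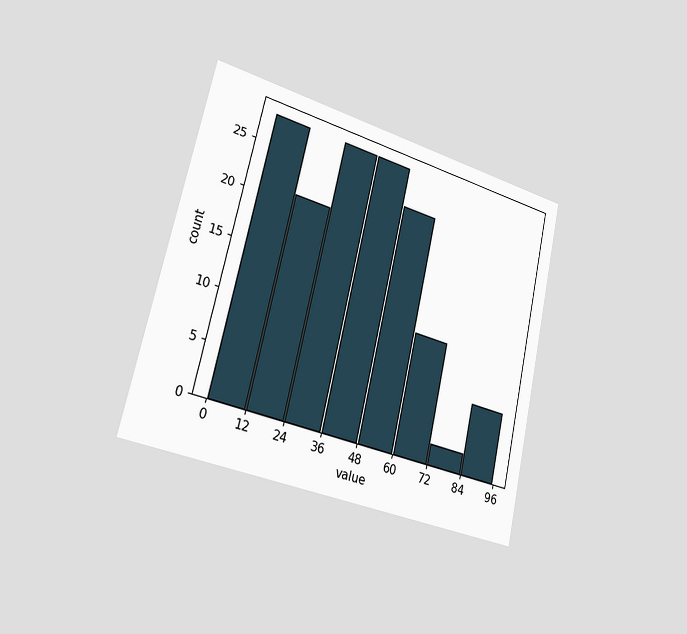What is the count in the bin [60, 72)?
The chart is tilted about 13° clockwise and viewed slightly from the left. The [60, 72) bin has height 12.

12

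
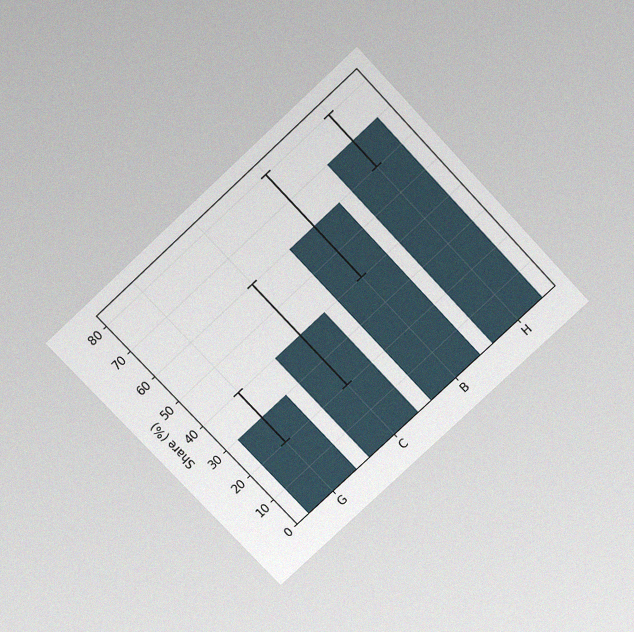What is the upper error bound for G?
40%

The chart is tilted about 43° counter-clockwise and viewed slightly from above, with some photo noise. The G bar's upper whisker reaches 40%.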